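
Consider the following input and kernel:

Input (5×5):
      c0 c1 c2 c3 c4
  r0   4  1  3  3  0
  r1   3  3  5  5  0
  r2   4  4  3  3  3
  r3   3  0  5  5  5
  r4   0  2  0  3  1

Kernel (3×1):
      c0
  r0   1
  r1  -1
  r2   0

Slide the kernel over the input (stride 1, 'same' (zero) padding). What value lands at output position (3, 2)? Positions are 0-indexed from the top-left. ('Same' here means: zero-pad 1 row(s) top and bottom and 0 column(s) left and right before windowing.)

-2

The receptive field on the zero-padded input at this output position is [3 / 5 / 0]. Elementwise product with the kernel and sum: 3·1 + 5·-1.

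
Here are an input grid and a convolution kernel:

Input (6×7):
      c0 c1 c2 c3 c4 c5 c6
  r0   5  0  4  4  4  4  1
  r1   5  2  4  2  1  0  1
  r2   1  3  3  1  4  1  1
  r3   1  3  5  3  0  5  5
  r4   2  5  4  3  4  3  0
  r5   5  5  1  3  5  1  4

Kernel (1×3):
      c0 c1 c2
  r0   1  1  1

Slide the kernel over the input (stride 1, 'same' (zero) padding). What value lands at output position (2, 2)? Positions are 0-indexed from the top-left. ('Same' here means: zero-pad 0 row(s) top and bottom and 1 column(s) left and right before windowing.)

7

The receptive field on the zero-padded input at this output position is [3 3 1]. Elementwise product with the kernel and sum: 3·1 + 3·1 + 1·1.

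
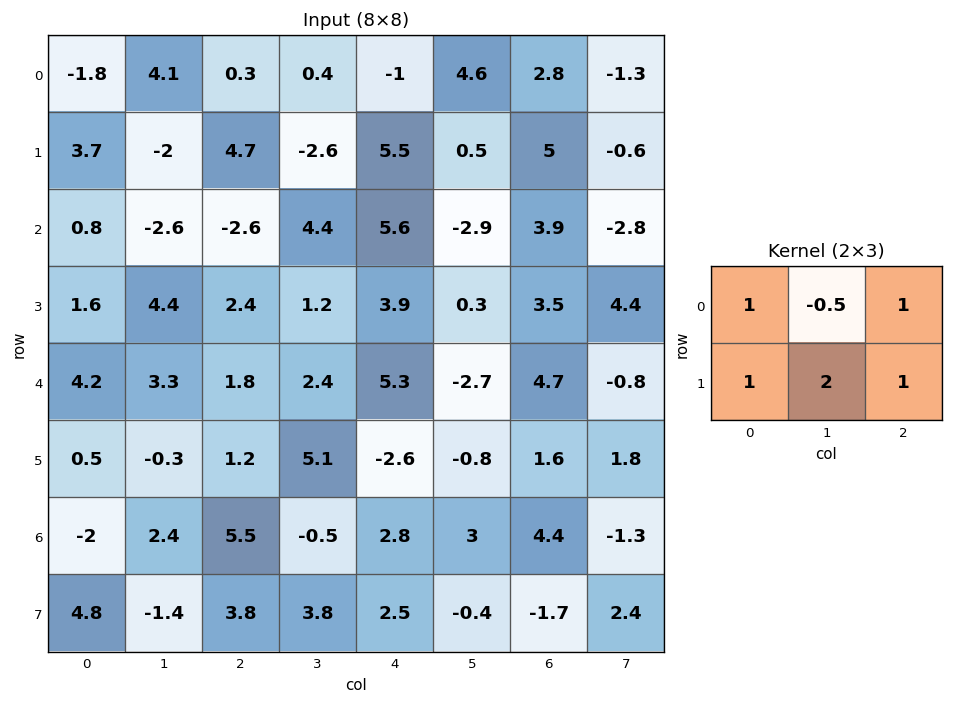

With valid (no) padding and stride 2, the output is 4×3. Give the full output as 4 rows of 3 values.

0.85 4.1 11
12.3 9.5 18.95
5.45 14.7 8.75
8.1 22.45 5.7

Output[0,0]: The receptive field on the input at this output position is [-1.8 4.1 0.3 / 3.7 -2 4.7]. Elementwise product with the kernel and sum: -1.8·1 + 4.1·-0.5 + 0.3·1 + 3.7·1 + -2·2 + 4.7·1.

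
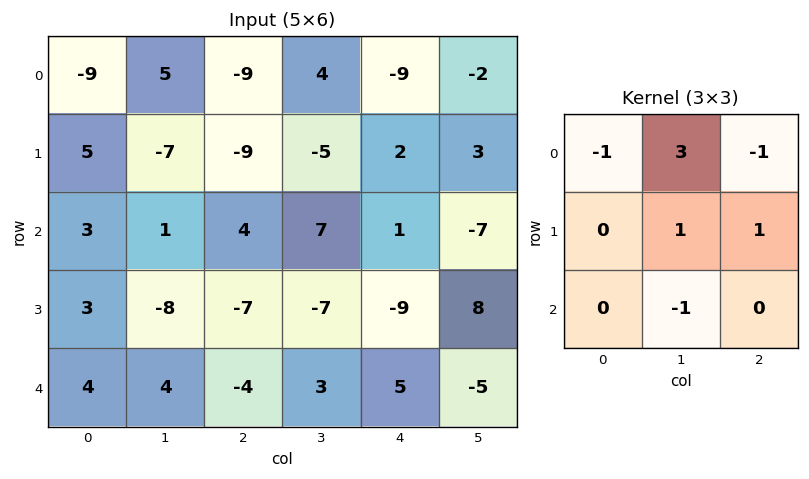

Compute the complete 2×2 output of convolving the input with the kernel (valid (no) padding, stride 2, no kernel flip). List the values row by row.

Output[0,0]: The receptive field on the input at this output position is [-9 5 -9 / 5 -7 -9 / 3 1 4]. Elementwise product with the kernel and sum: -9·-1 + 5·3 + -9·-1 + -7·1 + -9·1 + 1·-1.
Output[0,1]: The receptive field on the input at this output position is [-9 4 -9 / -9 -5 2 / 4 7 1]. Elementwise product with the kernel and sum: -9·-1 + 4·3 + -9·-1 + -5·1 + 2·1 + 7·-1.

16 20
-23 -3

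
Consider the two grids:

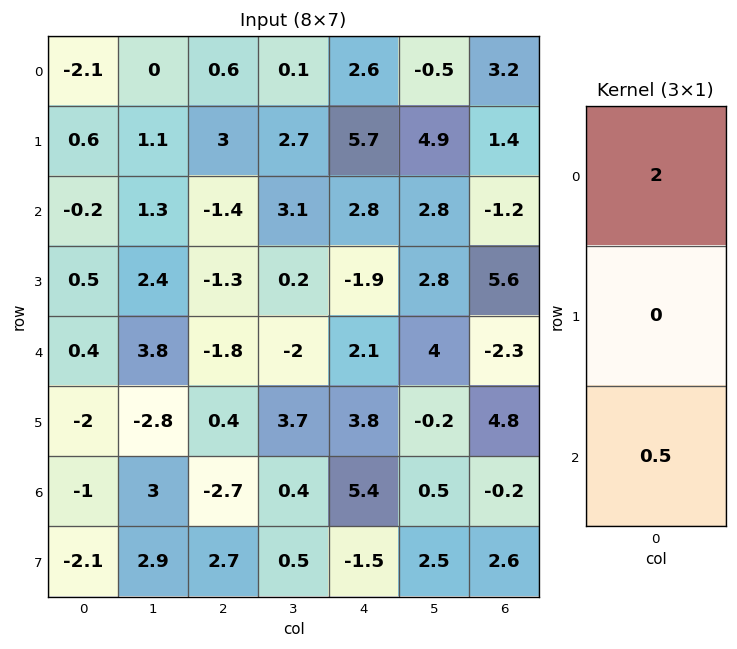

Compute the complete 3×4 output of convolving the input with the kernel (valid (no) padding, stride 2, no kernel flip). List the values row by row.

-4.3 0.5 6.6 5.8
-0.2 -3.7 6.65 -3.55
0.3 -4.95 6.9 -4.7

Output[0,0]: The receptive field on the input at this output position is [-2.1 / 0.6 / -0.2]. Elementwise product with the kernel and sum: -2.1·2 + -0.2·0.5.
Output[0,1]: The receptive field on the input at this output position is [0.6 / 3 / -1.4]. Elementwise product with the kernel and sum: 0.6·2 + -1.4·0.5.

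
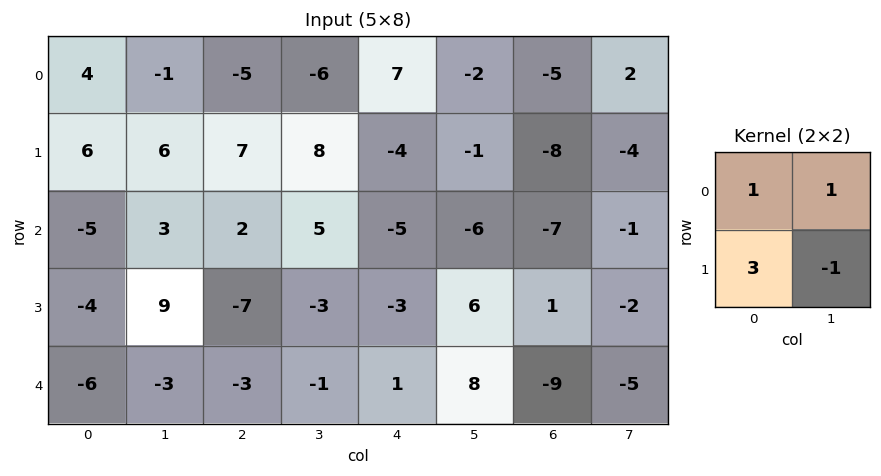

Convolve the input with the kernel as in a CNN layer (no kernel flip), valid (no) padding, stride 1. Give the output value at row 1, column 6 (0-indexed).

The receptive field on the input at this output position is [-8 -4 / -7 -1]. Elementwise product with the kernel and sum: -8·1 + -4·1 + -7·3 + -1·-1.

-32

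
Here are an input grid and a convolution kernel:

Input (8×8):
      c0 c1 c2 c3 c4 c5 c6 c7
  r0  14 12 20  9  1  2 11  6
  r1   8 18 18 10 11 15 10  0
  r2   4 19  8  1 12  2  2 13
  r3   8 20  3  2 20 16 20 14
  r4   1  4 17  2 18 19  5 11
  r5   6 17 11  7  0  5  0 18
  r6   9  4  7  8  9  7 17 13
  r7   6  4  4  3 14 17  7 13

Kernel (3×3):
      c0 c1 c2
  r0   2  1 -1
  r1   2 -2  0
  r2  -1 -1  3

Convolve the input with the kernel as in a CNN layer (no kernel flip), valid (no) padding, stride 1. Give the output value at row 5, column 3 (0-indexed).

The receptive field on the input at this output position is [7 0 5 / 8 9 7 / 3 14 17]. Elementwise product with the kernel and sum: 7·2 + 0·1 + 5·-1 + 8·2 + 9·-2 + 3·-1 + 14·-1 + 17·3.

41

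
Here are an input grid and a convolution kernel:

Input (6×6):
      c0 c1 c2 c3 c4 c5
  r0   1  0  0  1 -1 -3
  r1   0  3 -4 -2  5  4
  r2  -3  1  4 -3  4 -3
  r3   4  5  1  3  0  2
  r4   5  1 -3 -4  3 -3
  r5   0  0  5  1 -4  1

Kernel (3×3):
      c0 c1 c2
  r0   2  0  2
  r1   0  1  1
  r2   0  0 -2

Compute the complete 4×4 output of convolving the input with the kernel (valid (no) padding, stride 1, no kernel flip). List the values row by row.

Output[0,0]: The receptive field on the input at this output position is [1 0 0 / 0 3 -4 / -3 1 4]. Elementwise product with the kernel and sum: 1·2 + 0·2 + 3·1 + -4·1 + 4·-2.

-7 2 -7 11
-5 -3 3 1
14 8 13 -4
-2 7 9 8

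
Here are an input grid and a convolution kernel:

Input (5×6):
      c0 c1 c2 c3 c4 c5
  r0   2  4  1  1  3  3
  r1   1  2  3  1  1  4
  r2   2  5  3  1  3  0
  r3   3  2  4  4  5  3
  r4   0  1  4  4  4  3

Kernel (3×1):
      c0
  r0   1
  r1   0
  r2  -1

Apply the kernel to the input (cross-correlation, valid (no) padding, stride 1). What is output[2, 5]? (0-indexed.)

-3

The receptive field on the input at this output position is [0 / 3 / 3]. Elementwise product with the kernel and sum: 0·1 + 3·-1.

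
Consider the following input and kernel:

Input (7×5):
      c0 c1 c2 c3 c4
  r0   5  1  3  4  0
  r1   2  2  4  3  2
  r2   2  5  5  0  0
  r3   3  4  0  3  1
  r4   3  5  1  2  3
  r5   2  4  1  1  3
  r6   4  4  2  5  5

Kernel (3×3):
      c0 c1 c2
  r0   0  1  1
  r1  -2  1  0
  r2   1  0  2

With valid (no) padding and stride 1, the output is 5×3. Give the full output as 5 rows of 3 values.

Output[0,0]: The receptive field on the input at this output position is [5 1 3 / 2 2 4 / 2 5 5]. Elementwise product with the kernel and sum: 1·1 + 3·1 + 2·-2 + 2·1 + 2·1 + 5·2.
Output[0,1]: The receptive field on the input at this output position is [1 3 4 / 2 4 3 / 5 5 0]. Elementwise product with the kernel and sum: 3·1 + 4·1 + 2·-2 + 4·1 + 5·1 + 0·2.

14 12 4
10 12 -3
13 6 10
7 0 11
14 10 16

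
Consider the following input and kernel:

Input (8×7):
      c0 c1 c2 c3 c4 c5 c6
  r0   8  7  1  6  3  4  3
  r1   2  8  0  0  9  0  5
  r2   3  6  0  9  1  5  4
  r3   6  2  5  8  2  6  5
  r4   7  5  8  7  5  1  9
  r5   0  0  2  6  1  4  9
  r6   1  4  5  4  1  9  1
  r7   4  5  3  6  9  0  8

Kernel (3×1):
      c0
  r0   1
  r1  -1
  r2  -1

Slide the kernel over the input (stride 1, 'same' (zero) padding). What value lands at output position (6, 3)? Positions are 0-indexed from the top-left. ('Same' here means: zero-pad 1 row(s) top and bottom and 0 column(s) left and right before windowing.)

The receptive field on the zero-padded input at this output position is [6 / 4 / 6]. Elementwise product with the kernel and sum: 6·1 + 4·-1 + 6·-1.

-4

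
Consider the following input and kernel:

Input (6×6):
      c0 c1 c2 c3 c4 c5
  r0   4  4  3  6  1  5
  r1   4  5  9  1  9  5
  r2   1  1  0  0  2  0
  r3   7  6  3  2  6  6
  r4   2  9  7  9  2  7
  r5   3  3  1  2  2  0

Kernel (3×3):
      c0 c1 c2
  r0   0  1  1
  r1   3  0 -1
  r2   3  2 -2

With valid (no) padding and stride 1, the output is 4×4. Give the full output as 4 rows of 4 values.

Output[0,0]: The receptive field on the input at this output position is [4 4 3 / 4 5 9 / 1 1 0]. Elementwise product with the kernel and sum: 4·1 + 3·1 + 4·3 + 9·-1 + 1·3 + 1·2 + 0·-2.

15 26 21 8
44 33 9 20
29 39 40 19
21 30 30 42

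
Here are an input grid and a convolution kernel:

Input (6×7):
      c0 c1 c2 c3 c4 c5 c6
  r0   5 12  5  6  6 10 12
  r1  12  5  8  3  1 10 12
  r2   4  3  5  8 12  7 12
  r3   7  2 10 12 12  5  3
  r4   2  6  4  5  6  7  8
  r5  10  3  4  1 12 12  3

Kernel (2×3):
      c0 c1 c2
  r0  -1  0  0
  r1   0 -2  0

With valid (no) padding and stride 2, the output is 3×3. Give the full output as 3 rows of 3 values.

-15 -11 -26
-8 -29 -22
-8 -6 -30

Output[0,0]: The receptive field on the input at this output position is [5 12 5 / 12 5 8]. Elementwise product with the kernel and sum: 5·-1 + 5·-2.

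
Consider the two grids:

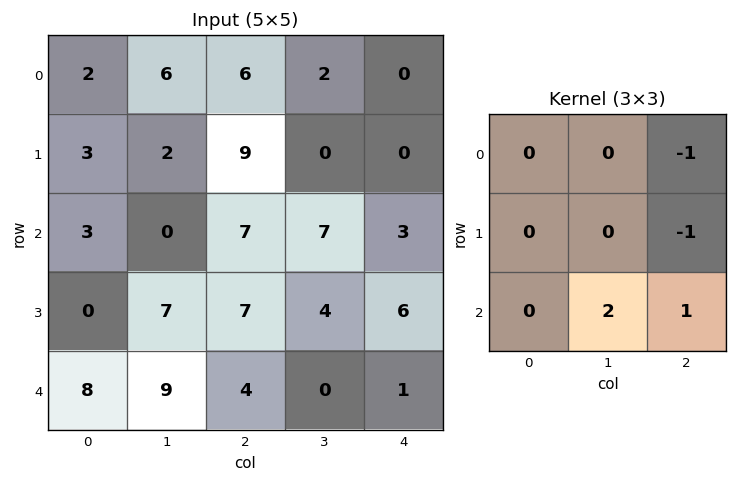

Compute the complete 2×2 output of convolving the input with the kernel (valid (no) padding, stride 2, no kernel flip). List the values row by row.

Output[0,0]: The receptive field on the input at this output position is [2 6 6 / 3 2 9 / 3 0 7]. Elementwise product with the kernel and sum: 6·-1 + 9·-1 + 0·2 + 7·1.
Output[0,1]: The receptive field on the input at this output position is [6 2 0 / 9 0 0 / 7 7 3]. Elementwise product with the kernel and sum: 0·-1 + 0·-1 + 7·2 + 3·1.

-8 17
8 -8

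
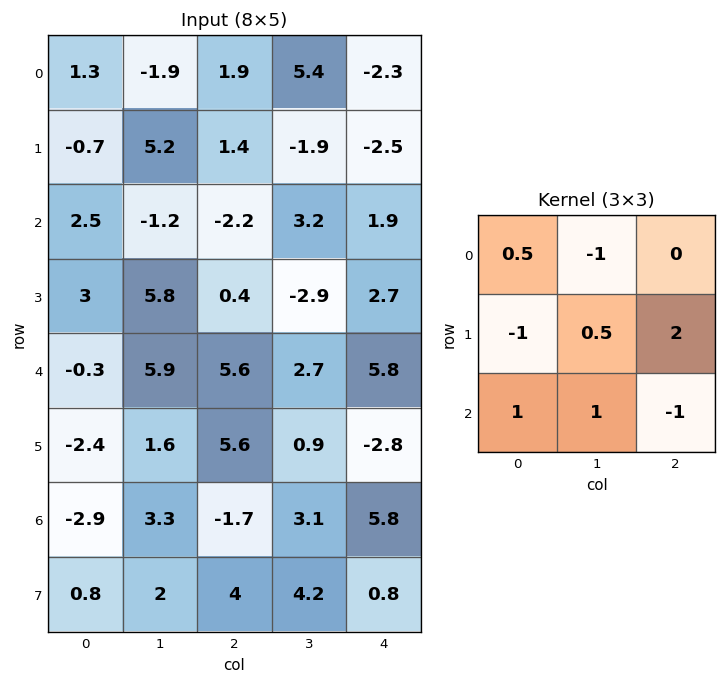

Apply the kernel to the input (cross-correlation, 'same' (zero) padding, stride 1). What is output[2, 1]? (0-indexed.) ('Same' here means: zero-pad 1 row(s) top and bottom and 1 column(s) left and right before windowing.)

-4.65

The receptive field on the zero-padded input at this output position is [-0.7 5.2 1.4 / 2.5 -1.2 -2.2 / 3 5.8 0.4]. Elementwise product with the kernel and sum: -0.7·0.5 + 5.2·-1 + 2.5·-1 + -1.2·0.5 + -2.2·2 + 3·1 + 5.8·1 + 0.4·-1.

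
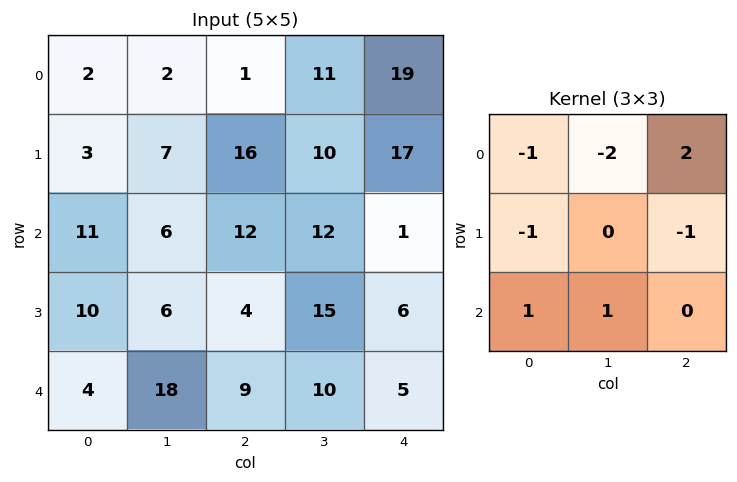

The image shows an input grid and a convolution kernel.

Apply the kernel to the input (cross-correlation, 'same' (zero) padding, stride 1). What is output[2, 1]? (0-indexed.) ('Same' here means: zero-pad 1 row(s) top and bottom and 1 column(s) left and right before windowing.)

The receptive field on the zero-padded input at this output position is [3 7 16 / 11 6 12 / 10 6 4]. Elementwise product with the kernel and sum: 3·-1 + 7·-2 + 16·2 + 11·-1 + 12·-1 + 10·1 + 6·1.

8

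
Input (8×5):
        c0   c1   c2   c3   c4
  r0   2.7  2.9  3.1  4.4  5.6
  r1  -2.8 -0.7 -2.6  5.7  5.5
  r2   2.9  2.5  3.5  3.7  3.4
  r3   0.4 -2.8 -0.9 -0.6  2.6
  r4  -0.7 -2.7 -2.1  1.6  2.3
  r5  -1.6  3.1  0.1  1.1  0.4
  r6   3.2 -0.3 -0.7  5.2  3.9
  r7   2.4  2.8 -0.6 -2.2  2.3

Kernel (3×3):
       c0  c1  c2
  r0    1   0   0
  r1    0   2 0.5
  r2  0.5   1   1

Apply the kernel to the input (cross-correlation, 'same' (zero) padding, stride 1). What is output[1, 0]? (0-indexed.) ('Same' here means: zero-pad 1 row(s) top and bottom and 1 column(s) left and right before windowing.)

The receptive field on the zero-padded input at this output position is [0 2.7 2.9 / 0 -2.8 -0.7 / 0 2.9 2.5]. Elementwise product with the kernel and sum: 0·1 + -2.8·2 + -0.7·0.5 + 0·0.5 + 2.9·1 + 2.5·1.

-0.55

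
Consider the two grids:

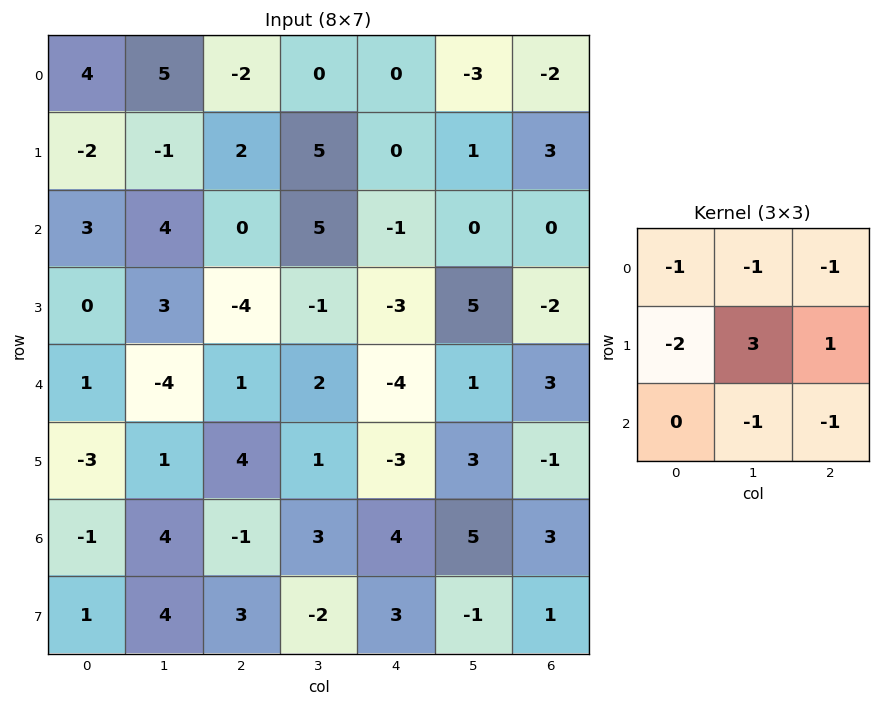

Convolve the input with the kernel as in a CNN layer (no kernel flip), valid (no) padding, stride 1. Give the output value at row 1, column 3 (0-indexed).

The receptive field on the input at this output position is [5 0 1 / 5 -1 0 / -1 -3 5]. Elementwise product with the kernel and sum: 5·-1 + 0·-1 + 1·-1 + 5·-2 + -1·3 + 0·1 + -3·-1 + 5·-1.

-21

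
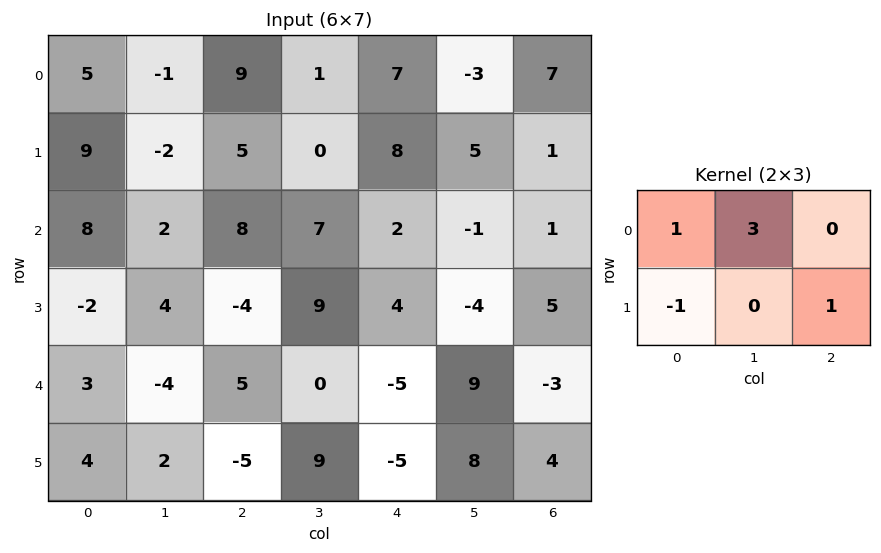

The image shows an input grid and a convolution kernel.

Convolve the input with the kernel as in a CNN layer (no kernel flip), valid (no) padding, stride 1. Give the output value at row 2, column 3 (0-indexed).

0

The receptive field on the input at this output position is [7 2 -1 / 9 4 -4]. Elementwise product with the kernel and sum: 7·1 + 2·3 + 9·-1 + -4·1.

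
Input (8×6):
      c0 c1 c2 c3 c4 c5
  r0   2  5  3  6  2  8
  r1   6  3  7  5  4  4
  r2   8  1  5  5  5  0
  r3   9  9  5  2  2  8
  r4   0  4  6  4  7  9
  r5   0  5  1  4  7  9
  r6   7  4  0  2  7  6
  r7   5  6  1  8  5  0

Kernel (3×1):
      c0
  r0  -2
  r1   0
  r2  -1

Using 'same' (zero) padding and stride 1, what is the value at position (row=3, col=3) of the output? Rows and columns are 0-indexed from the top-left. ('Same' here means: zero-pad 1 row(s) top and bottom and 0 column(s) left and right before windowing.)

-14

The receptive field on the zero-padded input at this output position is [5 / 2 / 4]. Elementwise product with the kernel and sum: 5·-2 + 4·-1.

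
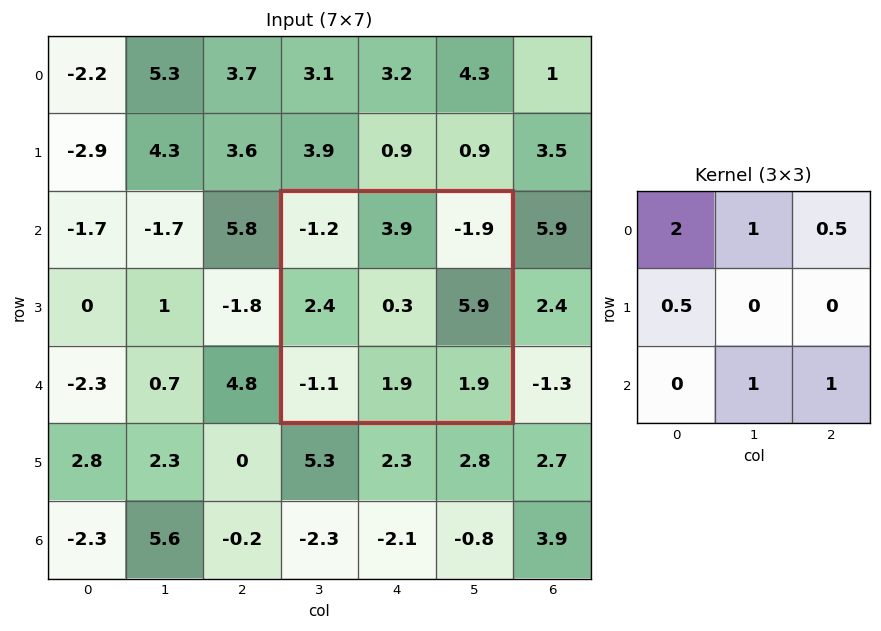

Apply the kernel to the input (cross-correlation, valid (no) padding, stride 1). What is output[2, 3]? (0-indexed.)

The receptive field on the input at this output position is [-1.2 3.9 -1.9 / 2.4 0.3 5.9 / -1.1 1.9 1.9]. Elementwise product with the kernel and sum: -1.2·2 + 3.9·1 + -1.9·0.5 + 2.4·0.5 + 1.9·1 + 1.9·1.

5.55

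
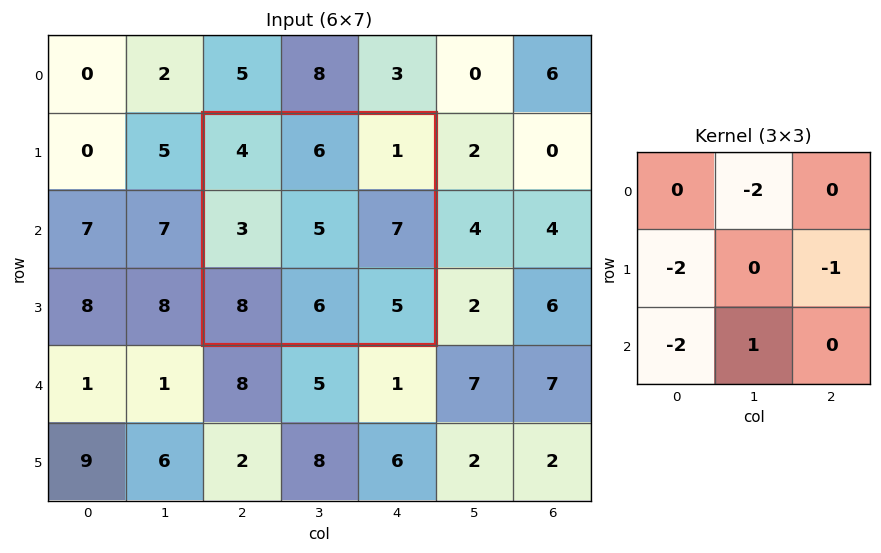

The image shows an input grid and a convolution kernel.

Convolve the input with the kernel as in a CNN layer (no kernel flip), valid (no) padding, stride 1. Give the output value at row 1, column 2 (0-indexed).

-35

The receptive field on the input at this output position is [4 6 1 / 3 5 7 / 8 6 5]. Elementwise product with the kernel and sum: 6·-2 + 3·-2 + 7·-1 + 8·-2 + 6·1.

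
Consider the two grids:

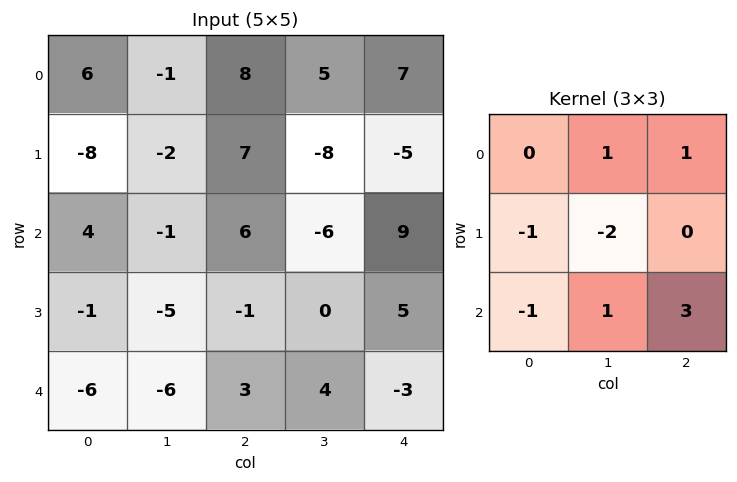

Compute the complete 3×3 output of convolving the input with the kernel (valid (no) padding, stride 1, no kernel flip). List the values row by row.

32 -10 36
-4 -8 9
25 28 -4

Output[0,0]: The receptive field on the input at this output position is [6 -1 8 / -8 -2 7 / 4 -1 6]. Elementwise product with the kernel and sum: -1·1 + 8·1 + -8·-1 + -2·-2 + 4·-1 + -1·1 + 6·3.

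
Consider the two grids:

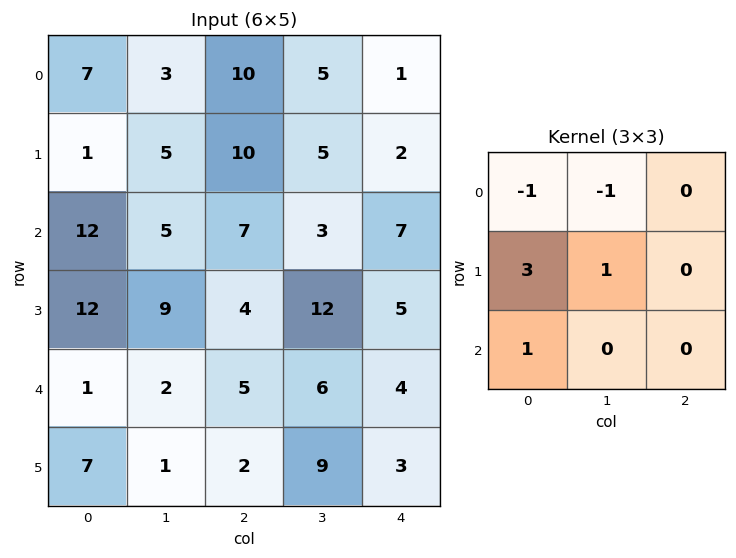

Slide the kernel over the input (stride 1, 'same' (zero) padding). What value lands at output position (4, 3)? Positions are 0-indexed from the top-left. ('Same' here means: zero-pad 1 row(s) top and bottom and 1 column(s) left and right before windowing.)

The receptive field on the zero-padded input at this output position is [4 12 5 / 5 6 4 / 2 9 3]. Elementwise product with the kernel and sum: 4·-1 + 12·-1 + 5·3 + 6·1 + 2·1.

7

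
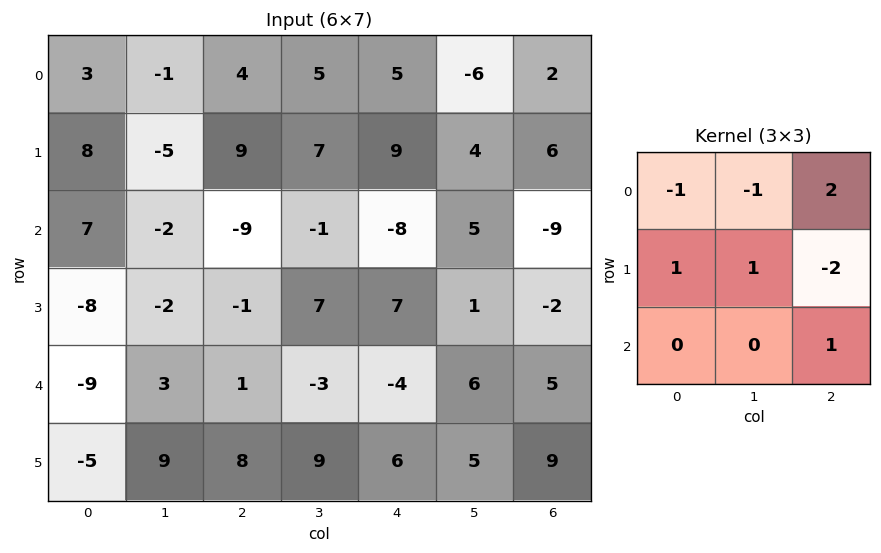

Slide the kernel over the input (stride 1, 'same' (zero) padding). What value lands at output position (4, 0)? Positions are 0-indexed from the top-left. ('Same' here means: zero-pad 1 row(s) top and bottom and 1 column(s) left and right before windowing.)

The receptive field on the zero-padded input at this output position is [0 -8 -2 / 0 -9 3 / 0 -5 9]. Elementwise product with the kernel and sum: 0·-1 + -8·-1 + -2·2 + 0·1 + -9·1 + 3·-2 + 9·1.

-2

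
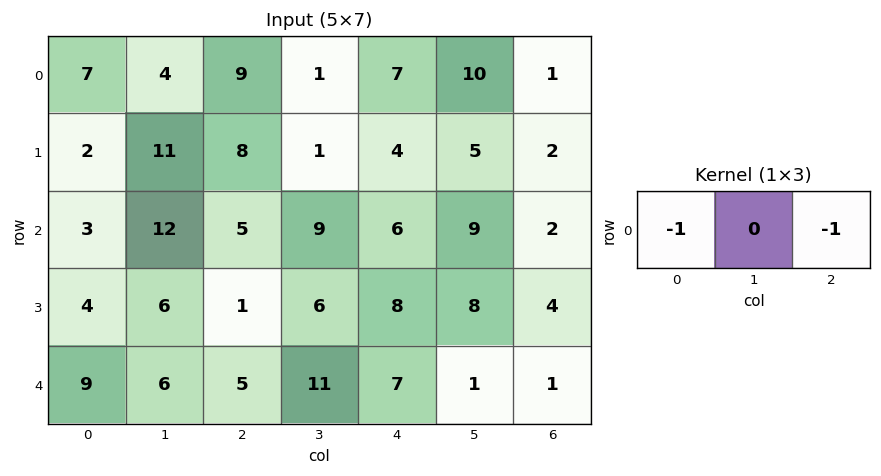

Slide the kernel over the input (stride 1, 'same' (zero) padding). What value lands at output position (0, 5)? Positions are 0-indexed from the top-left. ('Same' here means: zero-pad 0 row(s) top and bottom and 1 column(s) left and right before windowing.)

The receptive field on the zero-padded input at this output position is [7 10 1]. Elementwise product with the kernel and sum: 7·-1 + 1·-1.

-8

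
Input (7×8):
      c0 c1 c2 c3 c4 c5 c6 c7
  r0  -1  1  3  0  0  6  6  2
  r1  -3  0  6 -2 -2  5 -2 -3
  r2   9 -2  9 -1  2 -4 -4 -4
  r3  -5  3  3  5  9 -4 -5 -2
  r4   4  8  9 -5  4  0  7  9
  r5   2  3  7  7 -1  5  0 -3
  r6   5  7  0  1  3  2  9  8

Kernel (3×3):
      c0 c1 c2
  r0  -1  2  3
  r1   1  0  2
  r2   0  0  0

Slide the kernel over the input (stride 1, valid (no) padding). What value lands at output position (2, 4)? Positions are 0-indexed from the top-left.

The receptive field on the input at this output position is [2 -4 -4 / 9 -4 -5 / 4 0 7]. Elementwise product with the kernel and sum: 2·-1 + -4·2 + -4·3 + 9·1 + -5·2.

-23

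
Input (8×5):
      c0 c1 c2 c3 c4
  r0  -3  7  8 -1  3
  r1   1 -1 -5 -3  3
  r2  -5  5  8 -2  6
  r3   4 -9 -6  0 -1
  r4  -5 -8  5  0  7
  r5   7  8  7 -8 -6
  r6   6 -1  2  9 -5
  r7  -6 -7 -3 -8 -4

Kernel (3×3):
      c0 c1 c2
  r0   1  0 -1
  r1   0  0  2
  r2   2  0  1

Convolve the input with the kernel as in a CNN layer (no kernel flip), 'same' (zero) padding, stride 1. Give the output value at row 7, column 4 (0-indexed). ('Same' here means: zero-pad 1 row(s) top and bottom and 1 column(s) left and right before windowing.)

The receptive field on the zero-padded input at this output position is [9 -5 0 / -8 -4 0 / 0 0 0]. Elementwise product with the kernel and sum: 9·1 + 0·-1 + 0·2 + 0·2 + 0·1.

9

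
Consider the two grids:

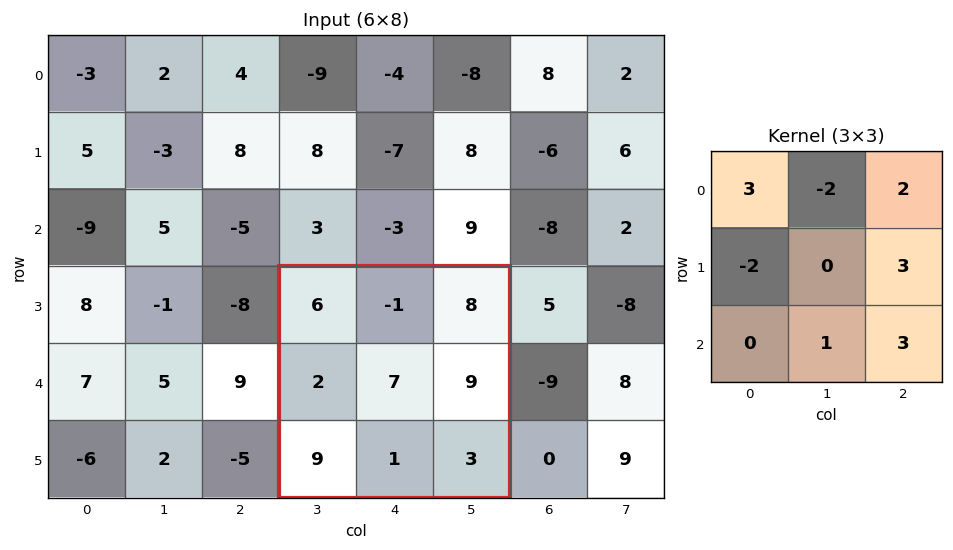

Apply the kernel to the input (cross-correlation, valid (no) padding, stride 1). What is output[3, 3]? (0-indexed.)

69

The receptive field on the input at this output position is [6 -1 8 / 2 7 9 / 9 1 3]. Elementwise product with the kernel and sum: 6·3 + -1·-2 + 8·2 + 2·-2 + 9·3 + 1·1 + 3·3.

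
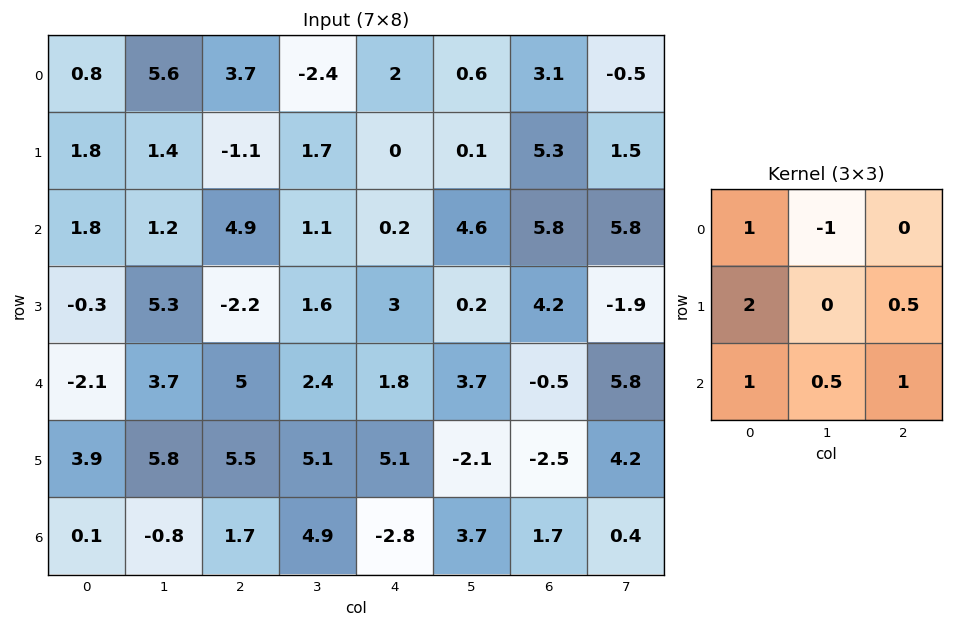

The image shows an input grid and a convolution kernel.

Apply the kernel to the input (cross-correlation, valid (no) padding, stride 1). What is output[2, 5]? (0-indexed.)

The receptive field on the input at this output position is [4.6 5.8 5.8 / 0.2 4.2 -1.9 / 3.7 -0.5 5.8]. Elementwise product with the kernel and sum: 4.6·1 + 5.8·-1 + 0.2·2 + -1.9·0.5 + 3.7·1 + -0.5·0.5 + 5.8·1.

7.5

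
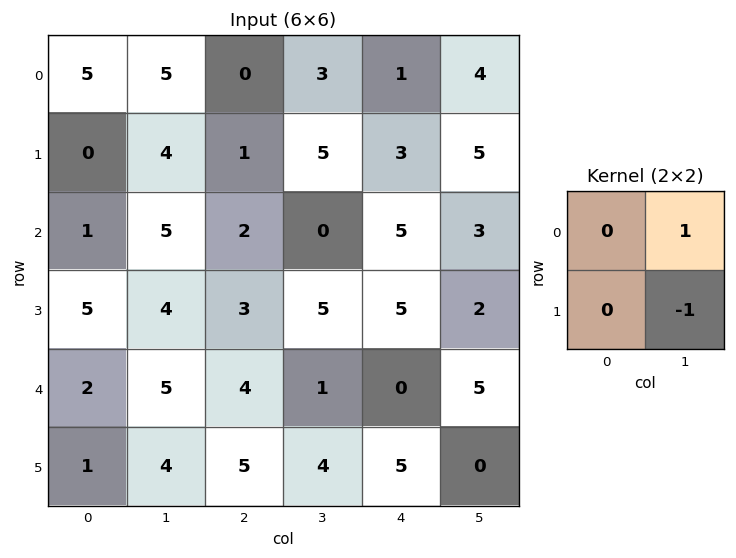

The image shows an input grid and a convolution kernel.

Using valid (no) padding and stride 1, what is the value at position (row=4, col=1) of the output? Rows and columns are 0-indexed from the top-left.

The receptive field on the input at this output position is [5 4 / 4 5]. Elementwise product with the kernel and sum: 4·1 + 5·-1.

-1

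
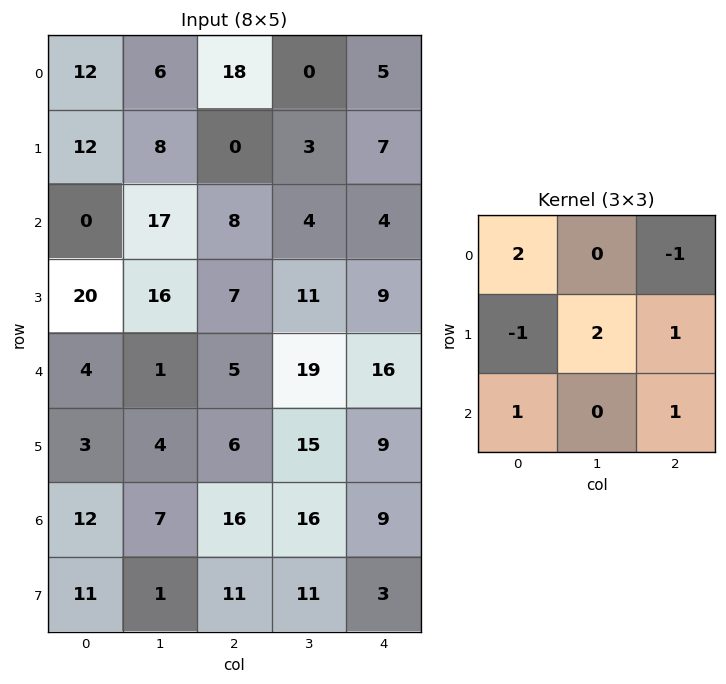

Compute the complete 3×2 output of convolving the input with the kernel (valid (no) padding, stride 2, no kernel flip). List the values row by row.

Output[0,0]: The receptive field on the input at this output position is [12 6 18 / 12 8 0 / 0 17 8]. Elementwise product with the kernel and sum: 12·2 + 18·-1 + 12·-1 + 8·2 + 0·1 + 0·1 + 8·1.
Output[0,1]: The receptive field on the input at this output position is [18 0 5 / 0 3 7 / 8 4 4]. Elementwise product with the kernel and sum: 18·2 + 5·-1 + 0·-1 + 3·2 + 7·1 + 8·1 + 4·1.

18 56
20 57
42 52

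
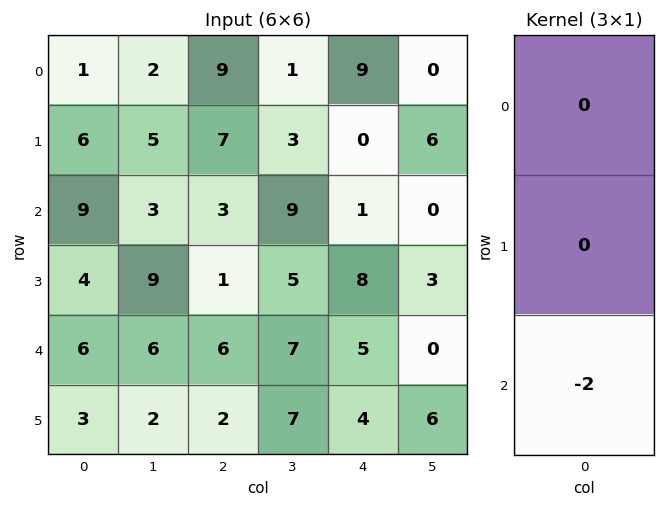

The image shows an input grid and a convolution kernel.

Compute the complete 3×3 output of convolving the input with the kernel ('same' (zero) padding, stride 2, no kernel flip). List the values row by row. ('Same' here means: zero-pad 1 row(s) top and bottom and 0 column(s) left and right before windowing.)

Output[0,0]: The receptive field on the zero-padded input at this output position is [0 / 1 / 6]. Elementwise product with the kernel and sum: 6·-2.
Output[0,1]: The receptive field on the zero-padded input at this output position is [0 / 9 / 7]. Elementwise product with the kernel and sum: 7·-2.

-12 -14 0
-8 -2 -16
-6 -4 -8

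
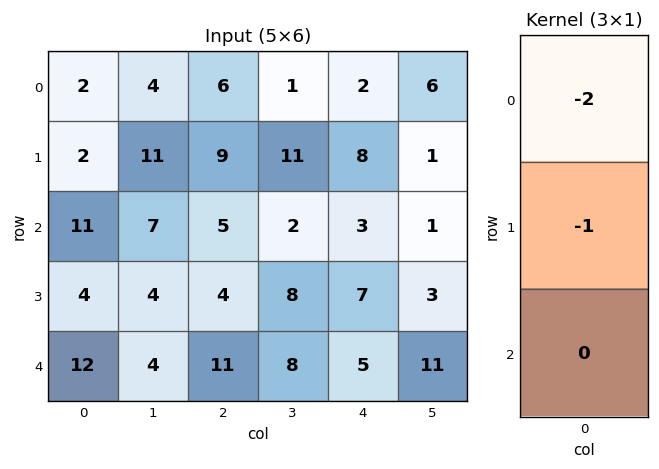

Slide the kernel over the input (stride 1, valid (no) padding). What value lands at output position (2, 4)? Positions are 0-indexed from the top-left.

The receptive field on the input at this output position is [3 / 7 / 5]. Elementwise product with the kernel and sum: 3·-2 + 7·-1.

-13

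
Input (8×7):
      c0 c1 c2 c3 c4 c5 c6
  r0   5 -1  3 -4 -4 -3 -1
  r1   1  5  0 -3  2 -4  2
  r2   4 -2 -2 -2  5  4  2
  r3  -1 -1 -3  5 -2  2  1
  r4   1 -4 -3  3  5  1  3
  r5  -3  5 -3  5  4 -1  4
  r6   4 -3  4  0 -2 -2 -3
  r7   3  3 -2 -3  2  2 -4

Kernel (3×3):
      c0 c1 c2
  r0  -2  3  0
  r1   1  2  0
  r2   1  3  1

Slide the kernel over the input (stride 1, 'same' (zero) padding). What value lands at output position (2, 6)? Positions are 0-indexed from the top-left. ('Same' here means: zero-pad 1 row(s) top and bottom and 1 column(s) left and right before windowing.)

The receptive field on the zero-padded input at this output position is [-4 2 0 / 4 2 0 / 2 1 0]. Elementwise product with the kernel and sum: -4·-2 + 2·3 + 4·1 + 2·2 + 2·1 + 1·3 + 0·1.

27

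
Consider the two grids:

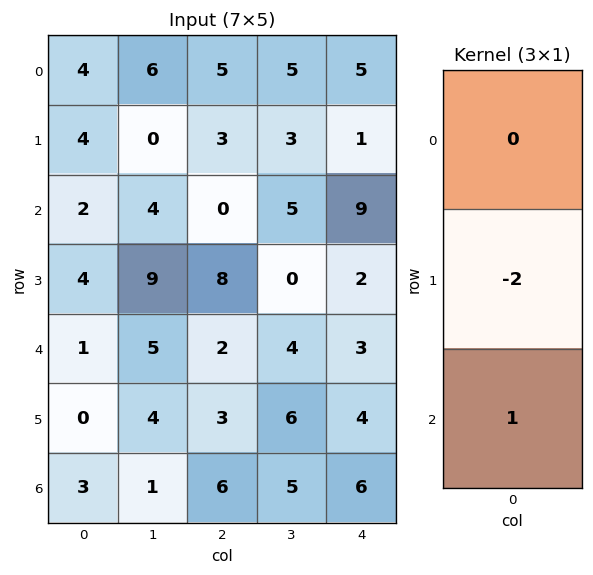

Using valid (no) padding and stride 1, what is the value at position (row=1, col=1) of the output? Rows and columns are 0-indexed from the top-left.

The receptive field on the input at this output position is [0 / 4 / 9]. Elementwise product with the kernel and sum: 4·-2 + 9·1.

1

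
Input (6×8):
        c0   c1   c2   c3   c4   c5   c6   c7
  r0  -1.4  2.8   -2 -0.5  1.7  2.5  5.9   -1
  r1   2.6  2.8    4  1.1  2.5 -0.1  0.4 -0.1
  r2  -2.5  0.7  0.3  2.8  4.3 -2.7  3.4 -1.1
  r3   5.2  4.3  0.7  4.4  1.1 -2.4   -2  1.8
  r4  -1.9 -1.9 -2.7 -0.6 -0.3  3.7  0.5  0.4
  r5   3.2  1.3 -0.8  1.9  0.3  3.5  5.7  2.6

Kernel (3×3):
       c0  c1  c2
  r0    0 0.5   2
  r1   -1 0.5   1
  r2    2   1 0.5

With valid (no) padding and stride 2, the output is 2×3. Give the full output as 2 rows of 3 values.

-3.95 7.75 18.5
-8.45 6.45 4.5

Output[0,0]: The receptive field on the input at this output position is [-1.4 2.8 -2 / 2.6 2.8 4 / -2.5 0.7 0.3]. Elementwise product with the kernel and sum: 2.8·0.5 + -2·2 + 2.6·-1 + 2.8·0.5 + 4·1 + -2.5·2 + 0.7·1 + 0.3·0.5.
Output[0,1]: The receptive field on the input at this output position is [-2 -0.5 1.7 / 4 1.1 2.5 / 0.3 2.8 4.3]. Elementwise product with the kernel and sum: -0.5·0.5 + 1.7·2 + 4·-1 + 1.1·0.5 + 2.5·1 + 0.3·2 + 2.8·1 + 4.3·0.5.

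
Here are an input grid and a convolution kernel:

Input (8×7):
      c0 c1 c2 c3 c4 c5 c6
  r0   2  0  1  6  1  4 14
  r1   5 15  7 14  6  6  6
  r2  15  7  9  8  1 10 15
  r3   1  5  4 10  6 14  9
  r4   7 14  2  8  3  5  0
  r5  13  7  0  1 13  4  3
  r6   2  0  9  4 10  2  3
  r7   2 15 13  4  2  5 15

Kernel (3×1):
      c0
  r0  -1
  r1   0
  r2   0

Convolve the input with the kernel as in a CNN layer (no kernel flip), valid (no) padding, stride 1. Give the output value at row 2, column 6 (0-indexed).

-15

The receptive field on the input at this output position is [15 / 9 / 0]. Elementwise product with the kernel and sum: 15·-1.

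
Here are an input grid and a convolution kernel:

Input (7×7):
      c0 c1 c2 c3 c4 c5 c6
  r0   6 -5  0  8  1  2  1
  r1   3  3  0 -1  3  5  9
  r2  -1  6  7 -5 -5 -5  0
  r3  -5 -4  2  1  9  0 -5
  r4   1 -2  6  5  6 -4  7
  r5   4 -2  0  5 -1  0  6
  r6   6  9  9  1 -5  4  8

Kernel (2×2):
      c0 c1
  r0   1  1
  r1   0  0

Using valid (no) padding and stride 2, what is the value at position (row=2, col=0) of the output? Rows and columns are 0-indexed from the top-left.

The receptive field on the input at this output position is [1 -2 / 4 -2]. Elementwise product with the kernel and sum: 1·1 + -2·1.

-1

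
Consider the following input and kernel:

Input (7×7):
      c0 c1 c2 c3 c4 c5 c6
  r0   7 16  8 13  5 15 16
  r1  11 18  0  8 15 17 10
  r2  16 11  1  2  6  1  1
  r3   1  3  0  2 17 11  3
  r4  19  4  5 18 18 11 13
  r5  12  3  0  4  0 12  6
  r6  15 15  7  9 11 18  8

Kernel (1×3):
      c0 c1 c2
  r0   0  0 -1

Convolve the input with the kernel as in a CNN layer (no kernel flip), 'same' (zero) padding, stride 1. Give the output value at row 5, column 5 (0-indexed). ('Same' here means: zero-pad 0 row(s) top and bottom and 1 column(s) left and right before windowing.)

-6

The receptive field on the zero-padded input at this output position is [0 12 6]. Elementwise product with the kernel and sum: 6·-1.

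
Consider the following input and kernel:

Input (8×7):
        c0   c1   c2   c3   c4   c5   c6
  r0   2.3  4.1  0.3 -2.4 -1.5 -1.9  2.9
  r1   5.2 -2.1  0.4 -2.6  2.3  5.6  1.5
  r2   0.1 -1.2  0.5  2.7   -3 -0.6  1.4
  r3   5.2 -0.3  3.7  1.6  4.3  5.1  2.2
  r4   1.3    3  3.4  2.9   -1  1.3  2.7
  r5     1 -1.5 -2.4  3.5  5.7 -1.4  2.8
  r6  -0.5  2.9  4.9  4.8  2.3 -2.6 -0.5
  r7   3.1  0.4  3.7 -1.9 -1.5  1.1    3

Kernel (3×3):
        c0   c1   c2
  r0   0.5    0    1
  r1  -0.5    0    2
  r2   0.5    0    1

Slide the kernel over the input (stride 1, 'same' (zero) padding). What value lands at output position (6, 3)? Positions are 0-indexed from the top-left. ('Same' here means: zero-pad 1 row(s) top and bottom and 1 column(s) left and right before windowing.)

7

The receptive field on the zero-padded input at this output position is [-2.4 3.5 5.7 / 4.9 4.8 2.3 / 3.7 -1.9 -1.5]. Elementwise product with the kernel and sum: -2.4·0.5 + 5.7·1 + 4.9·-0.5 + 2.3·2 + 3.7·0.5 + -1.5·1.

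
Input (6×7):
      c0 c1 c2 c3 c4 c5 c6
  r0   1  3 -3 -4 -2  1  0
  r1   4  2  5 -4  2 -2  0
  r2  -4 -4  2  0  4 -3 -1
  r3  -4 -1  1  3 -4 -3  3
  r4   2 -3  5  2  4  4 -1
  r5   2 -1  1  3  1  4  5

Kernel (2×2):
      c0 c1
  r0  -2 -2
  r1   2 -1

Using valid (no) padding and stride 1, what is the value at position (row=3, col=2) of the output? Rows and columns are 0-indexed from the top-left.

The receptive field on the input at this output position is [1 3 / 5 2]. Elementwise product with the kernel and sum: 1·-2 + 3·-2 + 5·2 + 2·-1.

0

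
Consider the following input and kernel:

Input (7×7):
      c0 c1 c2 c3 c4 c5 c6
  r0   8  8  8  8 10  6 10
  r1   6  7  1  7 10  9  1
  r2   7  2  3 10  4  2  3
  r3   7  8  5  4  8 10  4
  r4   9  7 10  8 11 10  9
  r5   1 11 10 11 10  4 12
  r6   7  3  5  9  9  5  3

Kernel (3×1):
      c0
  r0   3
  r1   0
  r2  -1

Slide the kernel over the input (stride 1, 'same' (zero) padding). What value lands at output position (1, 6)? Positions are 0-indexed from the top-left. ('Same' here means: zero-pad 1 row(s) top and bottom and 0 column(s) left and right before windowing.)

27

The receptive field on the zero-padded input at this output position is [10 / 1 / 3]. Elementwise product with the kernel and sum: 10·3 + 3·-1.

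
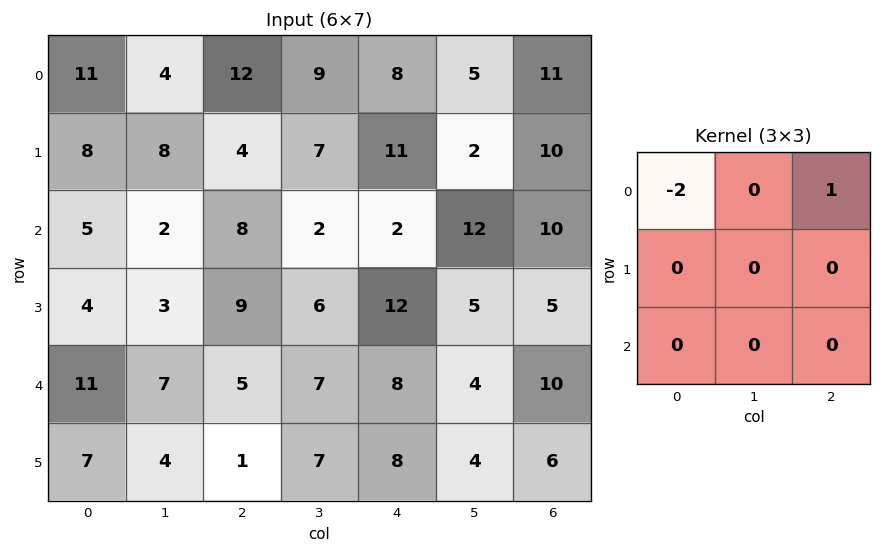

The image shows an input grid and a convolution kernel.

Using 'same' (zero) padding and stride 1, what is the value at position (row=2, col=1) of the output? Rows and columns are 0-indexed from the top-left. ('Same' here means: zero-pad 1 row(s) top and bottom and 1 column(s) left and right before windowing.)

-12

The receptive field on the zero-padded input at this output position is [8 8 4 / 5 2 8 / 4 3 9]. Elementwise product with the kernel and sum: 8·-2 + 4·1.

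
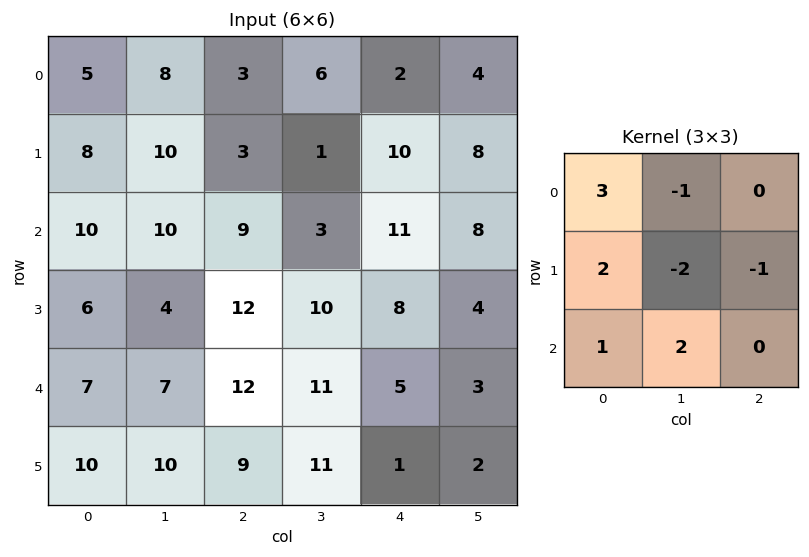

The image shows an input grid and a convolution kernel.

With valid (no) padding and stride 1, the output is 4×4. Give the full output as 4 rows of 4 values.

Output[0,0]: The receptive field on the input at this output position is [5 8 3 / 8 10 3 / 10 10 9]. Elementwise product with the kernel and sum: 5·3 + 8·-1 + 8·2 + 10·-2 + 3·-1 + 10·1 + 10·2.

30 62 12 15
19 54 41 -5
33 26 54 19
32 7 54 44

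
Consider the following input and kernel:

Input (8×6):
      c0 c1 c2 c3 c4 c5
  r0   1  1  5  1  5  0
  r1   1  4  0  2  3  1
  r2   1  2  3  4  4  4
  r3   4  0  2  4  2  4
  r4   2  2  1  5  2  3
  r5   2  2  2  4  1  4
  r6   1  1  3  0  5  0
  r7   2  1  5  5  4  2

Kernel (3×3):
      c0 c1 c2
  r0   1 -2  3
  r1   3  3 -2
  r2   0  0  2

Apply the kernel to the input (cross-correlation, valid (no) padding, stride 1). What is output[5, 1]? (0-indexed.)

32

The receptive field on the input at this output position is [2 2 4 / 1 3 0 / 1 5 5]. Elementwise product with the kernel and sum: 2·1 + 2·-2 + 4·3 + 1·3 + 3·3 + 0·-2 + 5·2.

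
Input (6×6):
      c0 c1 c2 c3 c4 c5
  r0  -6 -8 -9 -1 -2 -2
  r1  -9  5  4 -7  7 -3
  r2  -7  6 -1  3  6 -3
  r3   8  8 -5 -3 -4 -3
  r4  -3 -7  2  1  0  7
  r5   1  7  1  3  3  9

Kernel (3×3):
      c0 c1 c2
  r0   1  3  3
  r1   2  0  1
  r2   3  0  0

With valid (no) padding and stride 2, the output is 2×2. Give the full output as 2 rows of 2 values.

-92 -6
10 18

Output[0,0]: The receptive field on the input at this output position is [-6 -8 -9 / -9 5 4 / -7 6 -1]. Elementwise product with the kernel and sum: -6·1 + -8·3 + -9·3 + -9·2 + 4·1 + -7·3.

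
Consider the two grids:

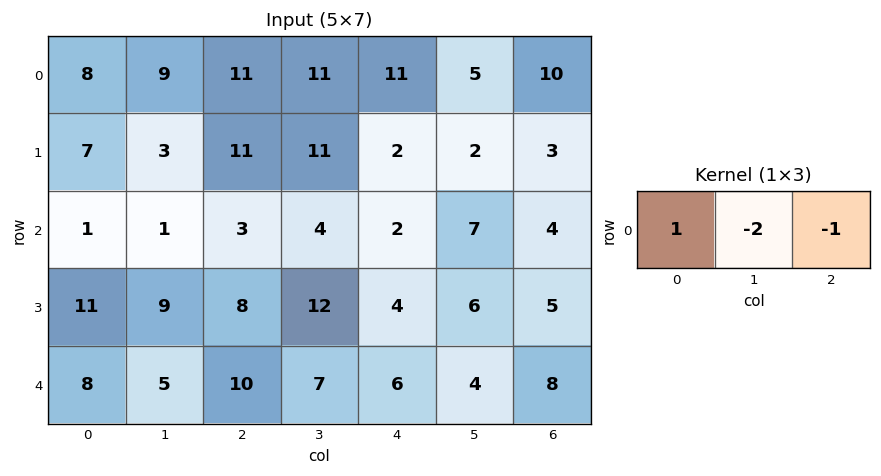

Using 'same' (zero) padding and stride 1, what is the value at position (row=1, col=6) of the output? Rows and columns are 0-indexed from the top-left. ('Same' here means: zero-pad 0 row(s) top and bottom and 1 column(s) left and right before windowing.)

The receptive field on the zero-padded input at this output position is [2 3 0]. Elementwise product with the kernel and sum: 2·1 + 3·-2 + 0·-1.

-4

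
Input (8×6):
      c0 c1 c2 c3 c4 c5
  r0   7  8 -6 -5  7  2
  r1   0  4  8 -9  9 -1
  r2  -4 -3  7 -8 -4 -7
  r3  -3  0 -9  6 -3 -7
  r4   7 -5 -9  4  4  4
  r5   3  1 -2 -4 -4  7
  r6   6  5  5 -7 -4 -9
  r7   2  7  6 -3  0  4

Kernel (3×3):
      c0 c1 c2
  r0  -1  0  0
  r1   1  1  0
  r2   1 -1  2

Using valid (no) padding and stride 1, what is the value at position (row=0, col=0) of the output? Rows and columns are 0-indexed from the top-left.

The receptive field on the input at this output position is [7 8 -6 / 0 4 8 / -4 -3 7]. Elementwise product with the kernel and sum: 7·-1 + 0·1 + 4·1 + -4·1 + -3·-1 + 7·2.

10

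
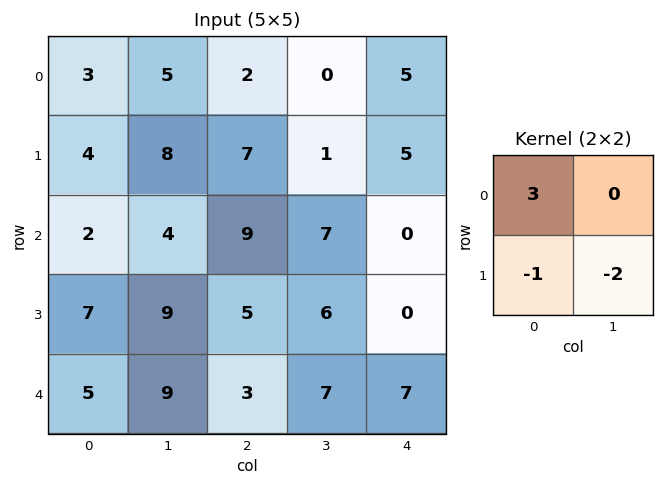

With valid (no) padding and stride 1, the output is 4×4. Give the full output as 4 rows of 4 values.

Output[0,0]: The receptive field on the input at this output position is [3 5 / 4 8]. Elementwise product with the kernel and sum: 3·3 + 4·-1 + 8·-2.
Output[0,1]: The receptive field on the input at this output position is [5 2 / 8 7]. Elementwise product with the kernel and sum: 5·3 + 8·-1 + 7·-2.

-11 -7 -3 -11
2 2 -2 -4
-19 -7 10 15
-2 12 -2 -3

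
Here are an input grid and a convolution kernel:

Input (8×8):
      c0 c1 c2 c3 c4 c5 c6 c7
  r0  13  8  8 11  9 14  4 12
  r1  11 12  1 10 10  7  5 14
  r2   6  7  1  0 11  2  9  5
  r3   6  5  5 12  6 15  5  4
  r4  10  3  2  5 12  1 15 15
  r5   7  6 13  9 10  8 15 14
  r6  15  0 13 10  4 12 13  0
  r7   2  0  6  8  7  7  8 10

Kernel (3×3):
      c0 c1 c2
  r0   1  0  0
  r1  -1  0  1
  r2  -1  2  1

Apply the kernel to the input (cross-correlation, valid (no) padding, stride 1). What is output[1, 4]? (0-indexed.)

37

The receptive field on the input at this output position is [10 7 5 / 11 2 9 / 6 15 5]. Elementwise product with the kernel and sum: 10·1 + 11·-1 + 9·1 + 6·-1 + 15·2 + 5·1.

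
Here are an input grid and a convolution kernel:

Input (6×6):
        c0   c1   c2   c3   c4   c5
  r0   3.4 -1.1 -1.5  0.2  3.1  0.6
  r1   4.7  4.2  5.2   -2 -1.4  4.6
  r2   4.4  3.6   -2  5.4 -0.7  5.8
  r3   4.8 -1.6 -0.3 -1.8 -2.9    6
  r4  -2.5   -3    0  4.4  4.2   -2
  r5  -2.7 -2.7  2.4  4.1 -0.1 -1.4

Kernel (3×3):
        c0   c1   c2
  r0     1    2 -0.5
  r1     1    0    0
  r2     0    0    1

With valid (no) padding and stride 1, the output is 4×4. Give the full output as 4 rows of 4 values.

4.65 5.4 1.85 9.9
14.6 17.4 -3 4.3
17.4 -0.3 13.05 -2.7
1.65 -0.2 -2.55 -7.6

Output[0,0]: The receptive field on the input at this output position is [3.4 -1.1 -1.5 / 4.7 4.2 5.2 / 4.4 3.6 -2]. Elementwise product with the kernel and sum: 3.4·1 + -1.1·2 + -1.5·-0.5 + 4.7·1 + -2·1.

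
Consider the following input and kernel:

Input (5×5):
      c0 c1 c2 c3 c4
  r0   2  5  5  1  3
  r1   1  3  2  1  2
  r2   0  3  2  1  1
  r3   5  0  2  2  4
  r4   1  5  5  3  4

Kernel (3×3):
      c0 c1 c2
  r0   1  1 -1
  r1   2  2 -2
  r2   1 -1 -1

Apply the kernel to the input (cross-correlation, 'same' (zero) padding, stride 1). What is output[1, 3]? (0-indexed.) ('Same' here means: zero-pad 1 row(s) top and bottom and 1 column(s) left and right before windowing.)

5

The receptive field on the zero-padded input at this output position is [5 1 3 / 2 1 2 / 2 1 1]. Elementwise product with the kernel and sum: 5·1 + 1·1 + 3·-1 + 2·2 + 1·2 + 2·-2 + 2·1 + 1·-1 + 1·-1.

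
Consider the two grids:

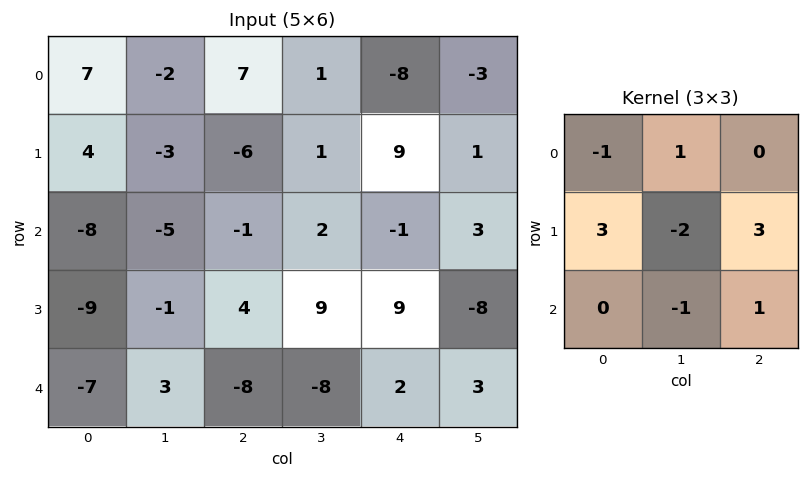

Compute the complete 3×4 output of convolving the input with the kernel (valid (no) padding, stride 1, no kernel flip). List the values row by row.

-5 18 -2 -17
-19 -5 -3 8
-21 20 34 -17

Output[0,0]: The receptive field on the input at this output position is [7 -2 7 / 4 -3 -6 / -8 -5 -1]. Elementwise product with the kernel and sum: 7·-1 + -2·1 + 4·3 + -3·-2 + -6·3 + -5·-1 + -1·1.
Output[0,1]: The receptive field on the input at this output position is [-2 7 1 / -3 -6 1 / -5 -1 2]. Elementwise product with the kernel and sum: -2·-1 + 7·1 + -3·3 + -6·-2 + 1·3 + -1·-1 + 2·1.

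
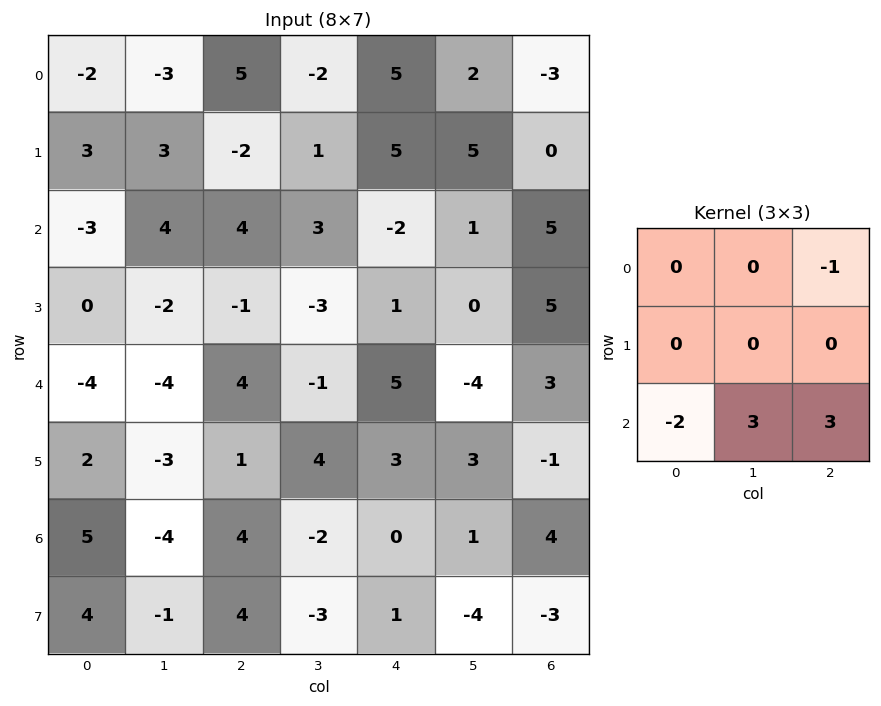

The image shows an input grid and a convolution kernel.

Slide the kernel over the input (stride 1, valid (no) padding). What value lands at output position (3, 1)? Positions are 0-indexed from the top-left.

The receptive field on the input at this output position is [-2 -1 -3 / -4 4 -1 / -3 1 4]. Elementwise product with the kernel and sum: -3·-1 + -3·-2 + 1·3 + 4·3.

24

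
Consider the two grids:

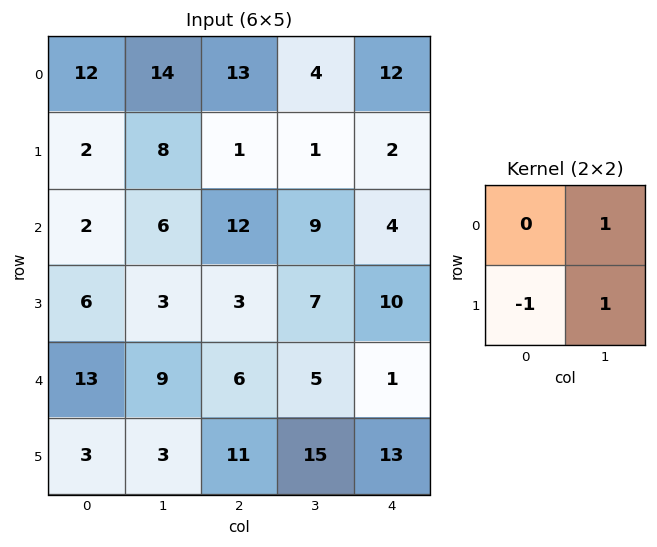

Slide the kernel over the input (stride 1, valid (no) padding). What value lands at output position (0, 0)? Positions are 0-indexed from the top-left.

The receptive field on the input at this output position is [12 14 / 2 8]. Elementwise product with the kernel and sum: 14·1 + 2·-1 + 8·1.

20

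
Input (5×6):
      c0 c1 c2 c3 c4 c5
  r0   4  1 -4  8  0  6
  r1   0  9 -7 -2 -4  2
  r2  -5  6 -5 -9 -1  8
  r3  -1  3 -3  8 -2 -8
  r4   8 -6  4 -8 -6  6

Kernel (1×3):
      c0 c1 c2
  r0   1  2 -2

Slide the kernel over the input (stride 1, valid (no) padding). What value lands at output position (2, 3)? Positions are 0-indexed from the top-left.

The receptive field on the input at this output position is [-9 -1 8]. Elementwise product with the kernel and sum: -9·1 + -1·2 + 8·-2.

-27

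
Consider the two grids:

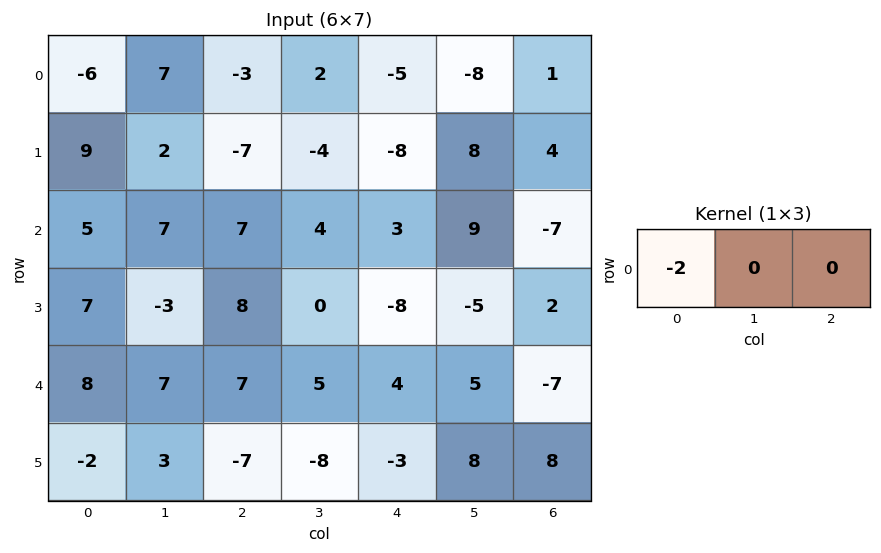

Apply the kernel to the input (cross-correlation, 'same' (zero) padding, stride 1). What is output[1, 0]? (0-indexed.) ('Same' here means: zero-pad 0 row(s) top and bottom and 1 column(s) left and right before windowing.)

0

The receptive field on the zero-padded input at this output position is [0 9 2]. Elementwise product with the kernel and sum: 0·-2.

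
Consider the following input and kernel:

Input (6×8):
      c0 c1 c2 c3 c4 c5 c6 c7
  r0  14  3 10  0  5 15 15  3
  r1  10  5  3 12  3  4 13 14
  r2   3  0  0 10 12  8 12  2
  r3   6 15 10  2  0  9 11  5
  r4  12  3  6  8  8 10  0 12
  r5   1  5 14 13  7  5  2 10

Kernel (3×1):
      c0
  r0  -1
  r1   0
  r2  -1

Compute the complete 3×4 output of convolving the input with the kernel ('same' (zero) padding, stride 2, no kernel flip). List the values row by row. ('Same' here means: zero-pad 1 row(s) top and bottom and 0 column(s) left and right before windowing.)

Output[0,0]: The receptive field on the zero-padded input at this output position is [0 / 14 / 10]. Elementwise product with the kernel and sum: 0·-1 + 10·-1.

-10 -3 -3 -13
-16 -13 -3 -24
-7 -24 -7 -13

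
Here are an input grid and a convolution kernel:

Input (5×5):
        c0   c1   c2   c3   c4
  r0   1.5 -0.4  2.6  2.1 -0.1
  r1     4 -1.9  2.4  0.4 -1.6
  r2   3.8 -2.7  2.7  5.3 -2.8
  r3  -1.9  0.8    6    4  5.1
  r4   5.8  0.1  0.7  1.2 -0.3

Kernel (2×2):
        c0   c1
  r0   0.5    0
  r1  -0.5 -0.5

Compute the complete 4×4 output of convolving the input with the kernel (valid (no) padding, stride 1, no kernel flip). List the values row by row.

-0.3 -0.45 -0.1 1.65
1.45 -0.95 -2.8 -1.05
2.45 -4.75 -3.65 -1.9
-3.9 0 2.05 1.55

Output[0,0]: The receptive field on the input at this output position is [1.5 -0.4 / 4 -1.9]. Elementwise product with the kernel and sum: 1.5·0.5 + 4·-0.5 + -1.9·-0.5.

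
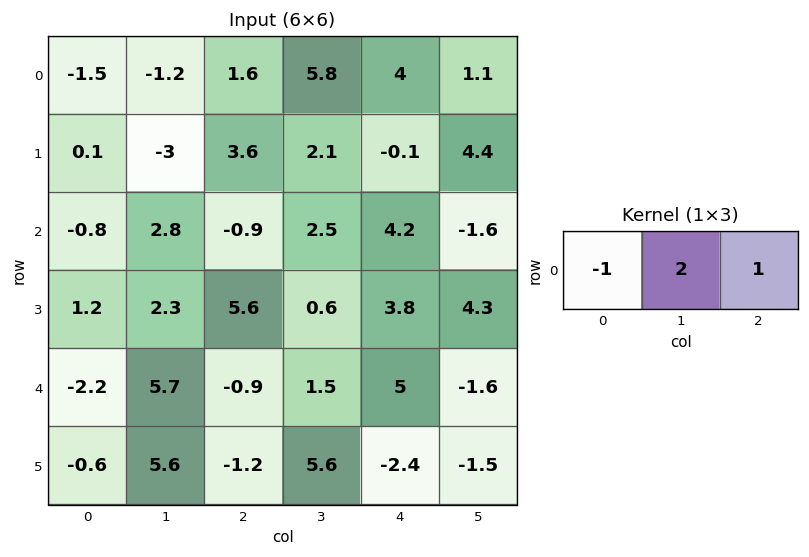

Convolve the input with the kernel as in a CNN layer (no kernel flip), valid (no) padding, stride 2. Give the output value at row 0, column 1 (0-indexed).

The receptive field on the input at this output position is [1.6 5.8 4]. Elementwise product with the kernel and sum: 1.6·-1 + 5.8·2 + 4·1.

14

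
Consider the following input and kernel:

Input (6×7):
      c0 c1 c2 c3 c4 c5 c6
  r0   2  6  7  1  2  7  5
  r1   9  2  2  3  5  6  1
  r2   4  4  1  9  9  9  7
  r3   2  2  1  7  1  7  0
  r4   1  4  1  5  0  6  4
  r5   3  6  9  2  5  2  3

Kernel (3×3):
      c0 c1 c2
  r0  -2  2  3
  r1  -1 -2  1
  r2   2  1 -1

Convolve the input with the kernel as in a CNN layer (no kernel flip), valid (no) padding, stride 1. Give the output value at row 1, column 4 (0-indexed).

-6

The receptive field on the input at this output position is [5 6 1 / 9 9 7 / 1 7 0]. Elementwise product with the kernel and sum: 5·-2 + 6·2 + 1·3 + 9·-1 + 9·-2 + 7·1 + 1·2 + 7·1 + 0·-1.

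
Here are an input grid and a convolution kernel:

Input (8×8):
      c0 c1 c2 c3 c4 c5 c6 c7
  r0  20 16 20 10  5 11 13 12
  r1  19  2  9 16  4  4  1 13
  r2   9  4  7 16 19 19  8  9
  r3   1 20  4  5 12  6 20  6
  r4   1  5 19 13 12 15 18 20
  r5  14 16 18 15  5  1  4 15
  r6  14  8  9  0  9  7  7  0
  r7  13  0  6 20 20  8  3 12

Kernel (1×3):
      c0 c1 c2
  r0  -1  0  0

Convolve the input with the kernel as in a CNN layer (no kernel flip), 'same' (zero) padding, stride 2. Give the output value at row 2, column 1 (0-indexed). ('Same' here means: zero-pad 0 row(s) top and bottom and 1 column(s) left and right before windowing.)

The receptive field on the zero-padded input at this output position is [5 19 13]. Elementwise product with the kernel and sum: 5·-1.

-5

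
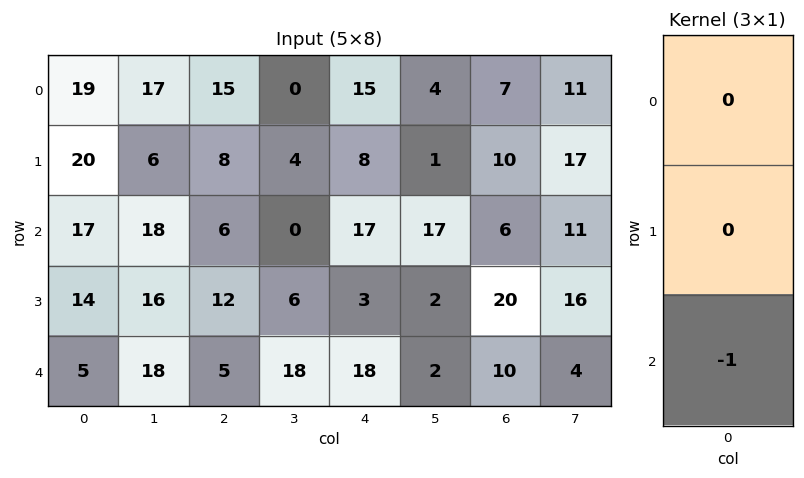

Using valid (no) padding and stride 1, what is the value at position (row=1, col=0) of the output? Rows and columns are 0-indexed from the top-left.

The receptive field on the input at this output position is [20 / 17 / 14]. Elementwise product with the kernel and sum: 14·-1.

-14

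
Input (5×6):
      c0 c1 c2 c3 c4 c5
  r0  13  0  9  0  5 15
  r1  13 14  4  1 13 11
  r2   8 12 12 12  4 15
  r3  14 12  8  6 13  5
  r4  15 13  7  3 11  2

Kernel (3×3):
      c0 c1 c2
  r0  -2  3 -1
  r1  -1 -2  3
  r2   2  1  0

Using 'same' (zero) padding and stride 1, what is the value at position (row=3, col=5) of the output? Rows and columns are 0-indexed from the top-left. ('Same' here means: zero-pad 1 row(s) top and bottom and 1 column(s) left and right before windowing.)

The receptive field on the zero-padded input at this output position is [4 15 0 / 13 5 0 / 11 2 0]. Elementwise product with the kernel and sum: 4·-2 + 15·3 + 0·-1 + 13·-1 + 5·-2 + 0·3 + 11·2 + 2·1.

38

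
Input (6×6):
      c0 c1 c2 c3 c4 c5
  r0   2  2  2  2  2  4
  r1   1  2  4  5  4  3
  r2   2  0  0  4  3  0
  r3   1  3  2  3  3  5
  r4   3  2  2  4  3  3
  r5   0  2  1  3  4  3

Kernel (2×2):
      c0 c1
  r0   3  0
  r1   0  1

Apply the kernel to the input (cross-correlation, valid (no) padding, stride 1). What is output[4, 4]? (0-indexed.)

The receptive field on the input at this output position is [3 3 / 4 3]. Elementwise product with the kernel and sum: 3·3 + 3·1.

12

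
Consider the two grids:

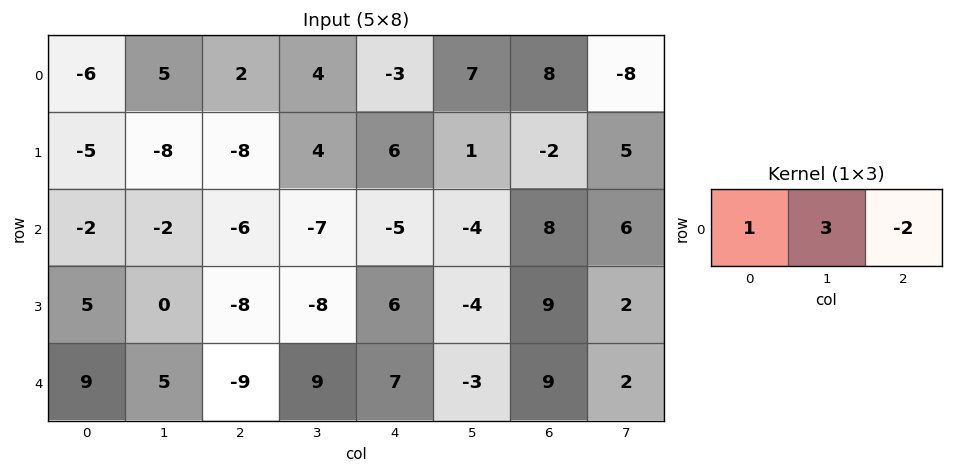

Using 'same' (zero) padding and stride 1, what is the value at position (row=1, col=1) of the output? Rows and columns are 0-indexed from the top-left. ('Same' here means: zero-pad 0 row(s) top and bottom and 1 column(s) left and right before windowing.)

The receptive field on the zero-padded input at this output position is [-5 -8 -8]. Elementwise product with the kernel and sum: -5·1 + -8·3 + -8·-2.

-13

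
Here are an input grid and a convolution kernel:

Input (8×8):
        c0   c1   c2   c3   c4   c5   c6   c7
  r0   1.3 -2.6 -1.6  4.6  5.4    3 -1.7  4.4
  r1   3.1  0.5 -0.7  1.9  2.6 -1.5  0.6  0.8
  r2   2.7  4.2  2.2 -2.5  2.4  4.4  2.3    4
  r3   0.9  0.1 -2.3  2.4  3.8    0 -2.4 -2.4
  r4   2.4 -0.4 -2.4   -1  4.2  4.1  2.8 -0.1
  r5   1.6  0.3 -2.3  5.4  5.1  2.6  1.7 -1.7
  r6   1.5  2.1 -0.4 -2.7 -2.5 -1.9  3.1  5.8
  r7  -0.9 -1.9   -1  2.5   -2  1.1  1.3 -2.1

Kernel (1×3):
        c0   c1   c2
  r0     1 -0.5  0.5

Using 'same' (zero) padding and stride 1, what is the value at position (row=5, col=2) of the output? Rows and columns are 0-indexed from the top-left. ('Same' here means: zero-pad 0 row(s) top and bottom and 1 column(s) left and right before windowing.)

The receptive field on the zero-padded input at this output position is [0.3 -2.3 5.4]. Elementwise product with the kernel and sum: 0.3·1 + -2.3·-0.5 + 5.4·0.5.

4.15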